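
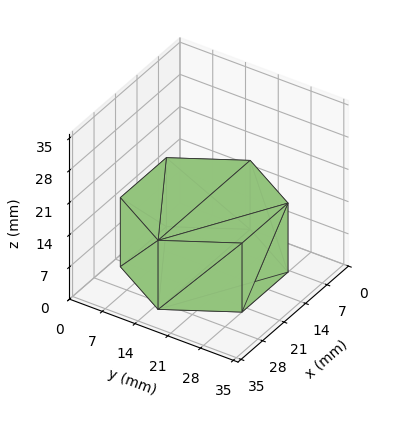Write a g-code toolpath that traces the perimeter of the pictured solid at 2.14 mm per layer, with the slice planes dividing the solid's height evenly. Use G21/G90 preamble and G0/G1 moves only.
Reading the render: the shape is a regular 6-sided prism (a cylinder approximated with 6 flat sides), circumscribed radius ≈ 15 mm, height ≈ 15 mm (dimensions read to the nearest mm from the axis ticks). For the g-code, the solid's height is divided into equal slices at the stated Δz and each level perimeter traced with G1 moves after a G0 lift.

; perimeter-only toolpath
G21 ; units = mm
G90 ; absolute positioning
G28 ; home
; layer 1
G0 Z2.14
G0 X30.00 Y15.00
G1 X22.50 Y27.99
G1 X7.50 Y27.99
G1 X0.00 Y15.00
G1 X7.50 Y2.01
G1 X22.50 Y2.01
G1 X30.00 Y15.00
; layer 2
G0 Z4.29
G0 X30.00 Y15.00
G1 X22.50 Y27.99
G1 X7.50 Y27.99
G1 X0.00 Y15.00
G1 X7.50 Y2.01
G1 X22.50 Y2.01
G1 X30.00 Y15.00
; layer 3
G0 Z6.43
G0 X30.00 Y15.00
G1 X22.50 Y27.99
G1 X7.50 Y27.99
G1 X0.00 Y15.00
G1 X7.50 Y2.01
G1 X22.50 Y2.01
G1 X30.00 Y15.00
; layer 4
G0 Z8.57
G0 X30.00 Y15.00
G1 X22.50 Y27.99
G1 X7.50 Y27.99
G1 X0.00 Y15.00
G1 X7.50 Y2.01
G1 X22.50 Y2.01
G1 X30.00 Y15.00
; layer 5
G0 Z10.71
G0 X30.00 Y15.00
G1 X22.50 Y27.99
G1 X7.50 Y27.99
G1 X0.00 Y15.00
G1 X7.50 Y2.01
G1 X22.50 Y2.01
G1 X30.00 Y15.00
; layer 6
G0 Z12.86
G0 X30.00 Y15.00
G1 X22.50 Y27.99
G1 X7.50 Y27.99
G1 X0.00 Y15.00
G1 X7.50 Y2.01
G1 X22.50 Y2.01
G1 X30.00 Y15.00
; layer 7
G0 Z15.00
G0 X30.00 Y15.00
G1 X22.50 Y27.99
G1 X7.50 Y27.99
G1 X0.00 Y15.00
G1 X7.50 Y2.01
G1 X22.50 Y2.01
G1 X30.00 Y15.00
M2 ; end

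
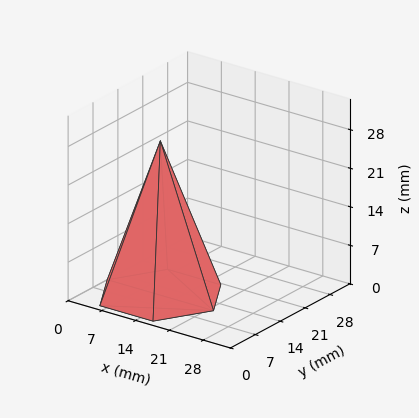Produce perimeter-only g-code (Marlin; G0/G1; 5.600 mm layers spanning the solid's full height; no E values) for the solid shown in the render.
Reading the render: the shape is a regular 6-sided pyramid, base circumscribed radius ≈ 11 mm, apex at z ≈ 28 mm (dimensions read to the nearest mm from the axis ticks). For the g-code, the solid's height is divided into equal slices at the stated Δz and each level perimeter traced with G1 moves after a G0 lift.

; perimeter-only toolpath
G21 ; units = mm
G90 ; absolute positioning
G28 ; home
; layer 1
G0 Z5.600
G0 X19.800 Y11.000
G1 X15.400 Y18.621
G1 X6.600 Y18.621
G1 X2.200 Y11.000
G1 X6.600 Y3.379
G1 X15.400 Y3.379
G1 X19.800 Y11.000
; layer 2
G0 Z11.200
G0 X17.600 Y11.000
G1 X14.300 Y16.716
G1 X7.700 Y16.716
G1 X4.400 Y11.000
G1 X7.700 Y5.284
G1 X14.300 Y5.284
G1 X17.600 Y11.000
; layer 3
G0 Z16.800
G0 X15.400 Y11.000
G1 X13.200 Y14.810
G1 X8.800 Y14.810
G1 X6.600 Y11.000
G1 X8.800 Y7.190
G1 X13.200 Y7.190
G1 X15.400 Y11.000
; layer 4
G0 Z22.400
G0 X13.200 Y11.000
G1 X12.100 Y12.905
G1 X9.900 Y12.905
G1 X8.800 Y11.000
G1 X9.900 Y9.095
G1 X12.100 Y9.095
G1 X13.200 Y11.000
M2 ; end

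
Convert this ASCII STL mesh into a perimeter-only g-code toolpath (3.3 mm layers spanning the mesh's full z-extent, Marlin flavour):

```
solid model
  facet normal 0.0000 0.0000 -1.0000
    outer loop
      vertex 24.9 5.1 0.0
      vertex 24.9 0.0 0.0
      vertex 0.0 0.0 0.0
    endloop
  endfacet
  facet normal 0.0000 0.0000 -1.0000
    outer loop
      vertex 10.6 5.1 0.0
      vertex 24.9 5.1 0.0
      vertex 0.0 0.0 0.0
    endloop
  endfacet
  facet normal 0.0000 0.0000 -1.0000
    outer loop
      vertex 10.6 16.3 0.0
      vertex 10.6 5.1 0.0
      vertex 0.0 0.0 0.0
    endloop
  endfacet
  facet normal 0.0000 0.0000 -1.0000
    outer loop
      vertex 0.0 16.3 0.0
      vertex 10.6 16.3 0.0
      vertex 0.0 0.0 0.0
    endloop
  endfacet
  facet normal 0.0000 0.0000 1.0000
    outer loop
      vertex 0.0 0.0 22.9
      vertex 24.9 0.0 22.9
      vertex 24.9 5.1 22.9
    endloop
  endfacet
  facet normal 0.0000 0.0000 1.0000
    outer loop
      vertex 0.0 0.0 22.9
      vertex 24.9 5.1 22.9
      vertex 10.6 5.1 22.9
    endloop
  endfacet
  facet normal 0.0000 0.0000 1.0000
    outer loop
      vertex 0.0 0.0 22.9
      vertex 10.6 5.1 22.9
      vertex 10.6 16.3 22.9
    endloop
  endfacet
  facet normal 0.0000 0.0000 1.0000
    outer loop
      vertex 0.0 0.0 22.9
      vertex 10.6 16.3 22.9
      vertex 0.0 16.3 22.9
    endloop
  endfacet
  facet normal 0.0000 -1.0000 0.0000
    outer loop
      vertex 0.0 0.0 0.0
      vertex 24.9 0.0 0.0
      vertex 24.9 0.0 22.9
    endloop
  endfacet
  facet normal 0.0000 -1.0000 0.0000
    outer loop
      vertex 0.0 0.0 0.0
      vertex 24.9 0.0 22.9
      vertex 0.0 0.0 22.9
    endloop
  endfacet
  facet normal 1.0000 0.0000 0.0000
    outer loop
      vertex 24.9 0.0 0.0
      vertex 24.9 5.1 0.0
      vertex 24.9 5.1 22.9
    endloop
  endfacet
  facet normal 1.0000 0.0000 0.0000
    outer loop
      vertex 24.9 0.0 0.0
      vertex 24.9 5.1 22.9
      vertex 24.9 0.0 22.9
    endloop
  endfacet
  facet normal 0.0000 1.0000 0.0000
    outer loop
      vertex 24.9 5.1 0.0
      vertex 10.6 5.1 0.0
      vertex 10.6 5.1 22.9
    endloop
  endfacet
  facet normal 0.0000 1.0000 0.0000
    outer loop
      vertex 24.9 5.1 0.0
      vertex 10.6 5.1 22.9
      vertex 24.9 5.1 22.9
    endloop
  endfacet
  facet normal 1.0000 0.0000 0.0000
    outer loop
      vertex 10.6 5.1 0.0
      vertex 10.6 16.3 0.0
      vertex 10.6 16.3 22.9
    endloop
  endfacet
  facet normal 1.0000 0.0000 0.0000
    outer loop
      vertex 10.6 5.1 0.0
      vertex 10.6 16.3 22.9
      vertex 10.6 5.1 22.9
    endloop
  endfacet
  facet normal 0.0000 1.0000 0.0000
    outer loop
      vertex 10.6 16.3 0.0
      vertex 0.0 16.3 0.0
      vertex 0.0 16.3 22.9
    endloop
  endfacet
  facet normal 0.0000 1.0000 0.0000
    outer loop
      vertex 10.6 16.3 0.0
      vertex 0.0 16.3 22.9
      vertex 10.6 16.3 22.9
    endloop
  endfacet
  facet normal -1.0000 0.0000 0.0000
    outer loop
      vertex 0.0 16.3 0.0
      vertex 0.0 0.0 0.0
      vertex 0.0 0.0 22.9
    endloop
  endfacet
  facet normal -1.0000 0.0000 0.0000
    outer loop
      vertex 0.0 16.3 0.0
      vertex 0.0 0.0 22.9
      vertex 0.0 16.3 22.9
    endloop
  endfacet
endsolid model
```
; perimeter-only toolpath
G21 ; units = mm
G90 ; absolute positioning
G28 ; home
; layer 1
G0 Z3.3
G0 X0.0 Y0.0
G1 X24.9 Y0.0
G1 X24.9 Y5.1
G1 X10.6 Y5.1
G1 X10.6 Y16.3
G1 X0.0 Y16.3
G1 X0.0 Y0.0
; layer 2
G0 Z6.5
G0 X0.0 Y0.0
G1 X24.9 Y0.0
G1 X24.9 Y5.1
G1 X10.6 Y5.1
G1 X10.6 Y16.3
G1 X0.0 Y16.3
G1 X0.0 Y0.0
; layer 3
G0 Z9.8
G0 X0.0 Y0.0
G1 X24.9 Y0.0
G1 X24.9 Y5.1
G1 X10.6 Y5.1
G1 X10.6 Y16.3
G1 X0.0 Y16.3
G1 X0.0 Y0.0
; layer 4
G0 Z13.1
G0 X0.0 Y0.0
G1 X24.9 Y0.0
G1 X24.9 Y5.1
G1 X10.6 Y5.1
G1 X10.6 Y16.3
G1 X0.0 Y16.3
G1 X0.0 Y0.0
; layer 5
G0 Z16.4
G0 X0.0 Y0.0
G1 X24.9 Y0.0
G1 X24.9 Y5.1
G1 X10.6 Y5.1
G1 X10.6 Y16.3
G1 X0.0 Y16.3
G1 X0.0 Y0.0
; layer 6
G0 Z19.6
G0 X0.0 Y0.0
G1 X24.9 Y0.0
G1 X24.9 Y5.1
G1 X10.6 Y5.1
G1 X10.6 Y16.3
G1 X0.0 Y16.3
G1 X0.0 Y0.0
; layer 7
G0 Z22.9
G0 X0.0 Y0.0
G1 X24.9 Y0.0
G1 X24.9 Y5.1
G1 X10.6 Y5.1
G1 X10.6 Y16.3
G1 X0.0 Y16.3
G1 X0.0 Y0.0
M2 ; end

The solid is an L-shaped prism: outer 24.9 × 16.3 mm, arm thicknesses ≈ 5.1 mm (horizontal) and 10.6 mm (vertical), extruded 22.9 mm in z. Slicing at Δz = 3.3 mm — 7 equal slices spanning the solid's height, so layer i sits at z = i·h/7 — gives 7 non-empty perimeters. Each is a 6-segment closed polygon; G0 lifts to the layer z and rapids to the start vertex, then G1 traces the edges.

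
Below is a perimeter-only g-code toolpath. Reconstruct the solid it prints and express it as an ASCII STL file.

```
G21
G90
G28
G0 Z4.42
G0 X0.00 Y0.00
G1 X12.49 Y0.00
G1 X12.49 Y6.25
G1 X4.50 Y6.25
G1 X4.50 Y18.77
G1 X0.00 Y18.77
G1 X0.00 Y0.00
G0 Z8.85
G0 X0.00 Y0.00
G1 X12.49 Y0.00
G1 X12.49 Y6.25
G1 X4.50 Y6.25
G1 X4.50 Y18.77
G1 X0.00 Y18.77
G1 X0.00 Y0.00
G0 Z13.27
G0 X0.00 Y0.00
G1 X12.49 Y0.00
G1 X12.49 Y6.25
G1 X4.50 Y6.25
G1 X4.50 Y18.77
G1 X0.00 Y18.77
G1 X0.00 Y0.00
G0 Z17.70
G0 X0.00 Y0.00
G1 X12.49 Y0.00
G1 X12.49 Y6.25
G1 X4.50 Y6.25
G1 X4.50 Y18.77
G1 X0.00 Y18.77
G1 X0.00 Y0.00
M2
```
solid part
  facet normal 0.0000 0.0000 -1.0000
    outer loop
      vertex 12.49 6.25 0.00
      vertex 12.49 0.00 0.00
      vertex 0.00 0.00 0.00
    endloop
  endfacet
  facet normal 0.0000 0.0000 -1.0000
    outer loop
      vertex 4.50 6.25 0.00
      vertex 12.49 6.25 0.00
      vertex 0.00 0.00 0.00
    endloop
  endfacet
  facet normal 0.0000 0.0000 -1.0000
    outer loop
      vertex 4.50 18.77 0.00
      vertex 4.50 6.25 0.00
      vertex 0.00 0.00 0.00
    endloop
  endfacet
  facet normal 0.0000 0.0000 -1.0000
    outer loop
      vertex 0.00 18.77 0.00
      vertex 4.50 18.77 0.00
      vertex 0.00 0.00 0.00
    endloop
  endfacet
  facet normal 0.0000 0.0000 1.0000
    outer loop
      vertex 0.00 0.00 17.70
      vertex 12.49 0.00 17.70
      vertex 12.49 6.25 17.70
    endloop
  endfacet
  facet normal 0.0000 0.0000 1.0000
    outer loop
      vertex 0.00 0.00 17.70
      vertex 12.49 6.25 17.70
      vertex 4.50 6.25 17.70
    endloop
  endfacet
  facet normal 0.0000 0.0000 1.0000
    outer loop
      vertex 0.00 0.00 17.70
      vertex 4.50 6.25 17.70
      vertex 4.50 18.77 17.70
    endloop
  endfacet
  facet normal 0.0000 0.0000 1.0000
    outer loop
      vertex 0.00 0.00 17.70
      vertex 4.50 18.77 17.70
      vertex 0.00 18.77 17.70
    endloop
  endfacet
  facet normal 0.0000 -1.0000 0.0000
    outer loop
      vertex 0.00 0.00 0.00
      vertex 12.49 0.00 0.00
      vertex 12.49 0.00 17.70
    endloop
  endfacet
  facet normal 0.0000 -1.0000 0.0000
    outer loop
      vertex 0.00 0.00 0.00
      vertex 12.49 0.00 17.70
      vertex 0.00 0.00 17.70
    endloop
  endfacet
  facet normal 1.0000 0.0000 0.0000
    outer loop
      vertex 12.49 0.00 0.00
      vertex 12.49 6.25 0.00
      vertex 12.49 6.25 17.70
    endloop
  endfacet
  facet normal 1.0000 0.0000 0.0000
    outer loop
      vertex 12.49 0.00 0.00
      vertex 12.49 6.25 17.70
      vertex 12.49 0.00 17.70
    endloop
  endfacet
  facet normal 0.0000 1.0000 0.0000
    outer loop
      vertex 12.49 6.25 0.00
      vertex 4.50 6.25 0.00
      vertex 4.50 6.25 17.70
    endloop
  endfacet
  facet normal 0.0000 1.0000 0.0000
    outer loop
      vertex 12.49 6.25 0.00
      vertex 4.50 6.25 17.70
      vertex 12.49 6.25 17.70
    endloop
  endfacet
  facet normal 1.0000 0.0000 0.0000
    outer loop
      vertex 4.50 6.25 0.00
      vertex 4.50 18.77 0.00
      vertex 4.50 18.77 17.70
    endloop
  endfacet
  facet normal 1.0000 0.0000 0.0000
    outer loop
      vertex 4.50 6.25 0.00
      vertex 4.50 18.77 17.70
      vertex 4.50 6.25 17.70
    endloop
  endfacet
  facet normal 0.0000 1.0000 0.0000
    outer loop
      vertex 4.50 18.77 0.00
      vertex 0.00 18.77 0.00
      vertex 0.00 18.77 17.70
    endloop
  endfacet
  facet normal 0.0000 1.0000 0.0000
    outer loop
      vertex 4.50 18.77 0.00
      vertex 0.00 18.77 17.70
      vertex 4.50 18.77 17.70
    endloop
  endfacet
  facet normal -1.0000 0.0000 0.0000
    outer loop
      vertex 0.00 18.77 0.00
      vertex 0.00 0.00 0.00
      vertex 0.00 0.00 17.70
    endloop
  endfacet
  facet normal -1.0000 0.0000 0.0000
    outer loop
      vertex 0.00 18.77 0.00
      vertex 0.00 0.00 17.70
      vertex 0.00 18.77 17.70
    endloop
  endfacet
endsolid part

The G0 Z moves step by Δz≈4.42 mm. Every layer's G1 loop is the same polygon, so the solid is a straight extrusion of it from z=0 to z≈17.7. Closing with flat bottom and top caps and triangulating gives 20 facets — an L-shaped prism: outer 12.5 × 18.8 mm, arm thicknesses ≈ 6.25 mm (horizontal) and 4.5 mm (vertical), extruded 17.7 mm in z.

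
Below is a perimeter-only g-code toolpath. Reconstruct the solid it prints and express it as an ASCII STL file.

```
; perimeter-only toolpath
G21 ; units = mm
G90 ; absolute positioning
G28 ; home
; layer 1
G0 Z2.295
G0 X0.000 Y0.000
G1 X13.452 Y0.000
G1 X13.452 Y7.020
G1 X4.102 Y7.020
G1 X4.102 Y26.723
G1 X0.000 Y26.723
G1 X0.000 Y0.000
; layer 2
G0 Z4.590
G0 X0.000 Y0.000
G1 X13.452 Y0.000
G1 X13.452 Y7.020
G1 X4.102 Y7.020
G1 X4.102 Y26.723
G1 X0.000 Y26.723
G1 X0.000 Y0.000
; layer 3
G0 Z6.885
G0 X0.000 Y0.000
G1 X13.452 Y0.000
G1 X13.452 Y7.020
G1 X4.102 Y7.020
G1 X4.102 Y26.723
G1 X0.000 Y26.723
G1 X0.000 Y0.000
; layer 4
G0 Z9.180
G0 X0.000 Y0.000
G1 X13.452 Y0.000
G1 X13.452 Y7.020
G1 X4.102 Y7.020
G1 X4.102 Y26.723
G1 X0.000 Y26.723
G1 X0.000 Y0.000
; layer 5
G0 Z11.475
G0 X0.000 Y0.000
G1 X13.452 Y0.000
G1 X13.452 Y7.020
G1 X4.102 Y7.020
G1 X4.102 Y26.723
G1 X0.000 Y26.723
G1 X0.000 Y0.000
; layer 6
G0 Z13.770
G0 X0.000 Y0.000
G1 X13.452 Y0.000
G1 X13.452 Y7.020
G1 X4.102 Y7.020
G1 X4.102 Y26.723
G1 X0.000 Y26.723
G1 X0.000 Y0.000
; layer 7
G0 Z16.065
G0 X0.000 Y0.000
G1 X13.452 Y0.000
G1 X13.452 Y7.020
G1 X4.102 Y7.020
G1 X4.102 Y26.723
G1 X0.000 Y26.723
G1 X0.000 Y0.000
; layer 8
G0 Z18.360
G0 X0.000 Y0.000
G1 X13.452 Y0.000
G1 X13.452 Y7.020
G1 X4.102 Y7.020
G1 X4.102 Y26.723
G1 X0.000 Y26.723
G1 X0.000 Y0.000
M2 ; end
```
solid part
  facet normal 0.0000 0.0000 -1.0000
    outer loop
      vertex 13.452 7.020 0.000
      vertex 13.452 0.000 0.000
      vertex 0.000 0.000 0.000
    endloop
  endfacet
  facet normal 0.0000 0.0000 -1.0000
    outer loop
      vertex 4.102 7.020 0.000
      vertex 13.452 7.020 0.000
      vertex 0.000 0.000 0.000
    endloop
  endfacet
  facet normal 0.0000 0.0000 -1.0000
    outer loop
      vertex 4.102 26.723 0.000
      vertex 4.102 7.020 0.000
      vertex 0.000 0.000 0.000
    endloop
  endfacet
  facet normal 0.0000 0.0000 -1.0000
    outer loop
      vertex 0.000 26.723 0.000
      vertex 4.102 26.723 0.000
      vertex 0.000 0.000 0.000
    endloop
  endfacet
  facet normal 0.0000 0.0000 1.0000
    outer loop
      vertex 0.000 0.000 18.360
      vertex 13.452 0.000 18.360
      vertex 13.452 7.020 18.360
    endloop
  endfacet
  facet normal 0.0000 0.0000 1.0000
    outer loop
      vertex 0.000 0.000 18.360
      vertex 13.452 7.020 18.360
      vertex 4.102 7.020 18.360
    endloop
  endfacet
  facet normal 0.0000 0.0000 1.0000
    outer loop
      vertex 0.000 0.000 18.360
      vertex 4.102 7.020 18.360
      vertex 4.102 26.723 18.360
    endloop
  endfacet
  facet normal 0.0000 0.0000 1.0000
    outer loop
      vertex 0.000 0.000 18.360
      vertex 4.102 26.723 18.360
      vertex 0.000 26.723 18.360
    endloop
  endfacet
  facet normal 0.0000 -1.0000 0.0000
    outer loop
      vertex 0.000 0.000 0.000
      vertex 13.452 0.000 0.000
      vertex 13.452 0.000 18.360
    endloop
  endfacet
  facet normal 0.0000 -1.0000 0.0000
    outer loop
      vertex 0.000 0.000 0.000
      vertex 13.452 0.000 18.360
      vertex 0.000 0.000 18.360
    endloop
  endfacet
  facet normal 1.0000 0.0000 0.0000
    outer loop
      vertex 13.452 0.000 0.000
      vertex 13.452 7.020 0.000
      vertex 13.452 7.020 18.360
    endloop
  endfacet
  facet normal 1.0000 0.0000 0.0000
    outer loop
      vertex 13.452 0.000 0.000
      vertex 13.452 7.020 18.360
      vertex 13.452 0.000 18.360
    endloop
  endfacet
  facet normal 0.0000 1.0000 0.0000
    outer loop
      vertex 13.452 7.020 0.000
      vertex 4.102 7.020 0.000
      vertex 4.102 7.020 18.360
    endloop
  endfacet
  facet normal 0.0000 1.0000 0.0000
    outer loop
      vertex 13.452 7.020 0.000
      vertex 4.102 7.020 18.360
      vertex 13.452 7.020 18.360
    endloop
  endfacet
  facet normal 1.0000 0.0000 0.0000
    outer loop
      vertex 4.102 7.020 0.000
      vertex 4.102 26.723 0.000
      vertex 4.102 26.723 18.360
    endloop
  endfacet
  facet normal 1.0000 0.0000 0.0000
    outer loop
      vertex 4.102 7.020 0.000
      vertex 4.102 26.723 18.360
      vertex 4.102 7.020 18.360
    endloop
  endfacet
  facet normal 0.0000 1.0000 0.0000
    outer loop
      vertex 4.102 26.723 0.000
      vertex 0.000 26.723 0.000
      vertex 0.000 26.723 18.360
    endloop
  endfacet
  facet normal 0.0000 1.0000 0.0000
    outer loop
      vertex 4.102 26.723 0.000
      vertex 0.000 26.723 18.360
      vertex 4.102 26.723 18.360
    endloop
  endfacet
  facet normal -1.0000 0.0000 0.0000
    outer loop
      vertex 0.000 26.723 0.000
      vertex 0.000 0.000 0.000
      vertex 0.000 0.000 18.360
    endloop
  endfacet
  facet normal -1.0000 0.0000 0.0000
    outer loop
      vertex 0.000 26.723 0.000
      vertex 0.000 0.000 18.360
      vertex 0.000 26.723 18.360
    endloop
  endfacet
endsolid part

The G0 Z moves step by Δz≈2.295 mm. Every layer's G1 loop is the same polygon, so the solid is a straight extrusion of it from z=0 to z≈18.4. Closing with flat bottom and top caps and triangulating gives 20 facets — an L-shaped prism: outer 13.5 × 26.7 mm, arm thicknesses ≈ 7.02 mm (horizontal) and 4.1 mm (vertical), extruded 18.4 mm in z.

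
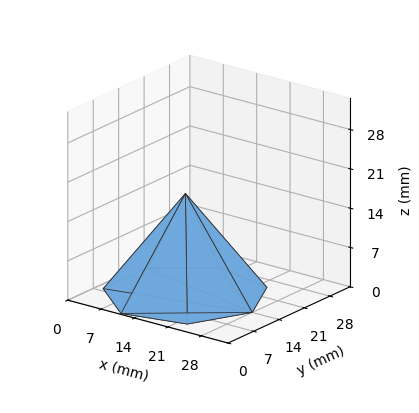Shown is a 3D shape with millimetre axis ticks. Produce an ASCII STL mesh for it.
Reading the render: the shape is a regular 7-sided pyramid, base circumscribed radius ≈ 14 mm, apex at z ≈ 18 mm (dimensions read to the nearest mm from the axis ticks). For the STL, each face is triangulated and given an outward normal.

solid part
  facet normal 0.0000 0.0000 -1.0000
    outer loop
      vertex 10.885 27.649 0.000
      vertex 22.729 24.946 0.000
      vertex 28.000 14.000 0.000
    endloop
  endfacet
  facet normal 0.0000 0.0000 -1.0000
    outer loop
      vertex 1.386 20.074 0.000
      vertex 10.885 27.649 0.000
      vertex 28.000 14.000 0.000
    endloop
  endfacet
  facet normal 0.0000 0.0000 -1.0000
    outer loop
      vertex 1.386 7.926 0.000
      vertex 1.386 20.074 0.000
      vertex 28.000 14.000 0.000
    endloop
  endfacet
  facet normal 0.0000 0.0000 -1.0000
    outer loop
      vertex 10.885 0.351 0.000
      vertex 1.386 7.926 0.000
      vertex 28.000 14.000 0.000
    endloop
  endfacet
  facet normal 0.0000 0.0000 -1.0000
    outer loop
      vertex 22.729 3.054 0.000
      vertex 10.885 0.351 0.000
      vertex 28.000 14.000 0.000
    endloop
  endfacet
  facet normal 0.7378 0.3553 0.5739
    outer loop
      vertex 28.000 14.000 0.000
      vertex 22.729 24.946 0.000
      vertex 14.000 14.000 18.000
    endloop
  endfacet
  facet normal 0.1822 0.7984 0.5739
    outer loop
      vertex 22.729 24.946 0.000
      vertex 10.885 27.649 0.000
      vertex 14.000 14.000 18.000
    endloop
  endfacet
  facet normal -0.5106 0.6403 0.5739
    outer loop
      vertex 10.885 27.649 0.000
      vertex 1.386 20.074 0.000
      vertex 14.000 14.000 18.000
    endloop
  endfacet
  facet normal -0.8189 0.0000 0.5739
    outer loop
      vertex 1.386 20.074 0.000
      vertex 1.386 7.926 0.000
      vertex 14.000 14.000 18.000
    endloop
  endfacet
  facet normal -0.5106 -0.6403 0.5739
    outer loop
      vertex 1.386 7.926 0.000
      vertex 10.885 0.351 0.000
      vertex 14.000 14.000 18.000
    endloop
  endfacet
  facet normal 0.1822 -0.7984 0.5739
    outer loop
      vertex 10.885 0.351 0.000
      vertex 22.729 3.054 0.000
      vertex 14.000 14.000 18.000
    endloop
  endfacet
  facet normal 0.7378 -0.3553 0.5739
    outer loop
      vertex 22.729 3.054 0.000
      vertex 28.000 14.000 0.000
      vertex 14.000 14.000 18.000
    endloop
  endfacet
endsolid part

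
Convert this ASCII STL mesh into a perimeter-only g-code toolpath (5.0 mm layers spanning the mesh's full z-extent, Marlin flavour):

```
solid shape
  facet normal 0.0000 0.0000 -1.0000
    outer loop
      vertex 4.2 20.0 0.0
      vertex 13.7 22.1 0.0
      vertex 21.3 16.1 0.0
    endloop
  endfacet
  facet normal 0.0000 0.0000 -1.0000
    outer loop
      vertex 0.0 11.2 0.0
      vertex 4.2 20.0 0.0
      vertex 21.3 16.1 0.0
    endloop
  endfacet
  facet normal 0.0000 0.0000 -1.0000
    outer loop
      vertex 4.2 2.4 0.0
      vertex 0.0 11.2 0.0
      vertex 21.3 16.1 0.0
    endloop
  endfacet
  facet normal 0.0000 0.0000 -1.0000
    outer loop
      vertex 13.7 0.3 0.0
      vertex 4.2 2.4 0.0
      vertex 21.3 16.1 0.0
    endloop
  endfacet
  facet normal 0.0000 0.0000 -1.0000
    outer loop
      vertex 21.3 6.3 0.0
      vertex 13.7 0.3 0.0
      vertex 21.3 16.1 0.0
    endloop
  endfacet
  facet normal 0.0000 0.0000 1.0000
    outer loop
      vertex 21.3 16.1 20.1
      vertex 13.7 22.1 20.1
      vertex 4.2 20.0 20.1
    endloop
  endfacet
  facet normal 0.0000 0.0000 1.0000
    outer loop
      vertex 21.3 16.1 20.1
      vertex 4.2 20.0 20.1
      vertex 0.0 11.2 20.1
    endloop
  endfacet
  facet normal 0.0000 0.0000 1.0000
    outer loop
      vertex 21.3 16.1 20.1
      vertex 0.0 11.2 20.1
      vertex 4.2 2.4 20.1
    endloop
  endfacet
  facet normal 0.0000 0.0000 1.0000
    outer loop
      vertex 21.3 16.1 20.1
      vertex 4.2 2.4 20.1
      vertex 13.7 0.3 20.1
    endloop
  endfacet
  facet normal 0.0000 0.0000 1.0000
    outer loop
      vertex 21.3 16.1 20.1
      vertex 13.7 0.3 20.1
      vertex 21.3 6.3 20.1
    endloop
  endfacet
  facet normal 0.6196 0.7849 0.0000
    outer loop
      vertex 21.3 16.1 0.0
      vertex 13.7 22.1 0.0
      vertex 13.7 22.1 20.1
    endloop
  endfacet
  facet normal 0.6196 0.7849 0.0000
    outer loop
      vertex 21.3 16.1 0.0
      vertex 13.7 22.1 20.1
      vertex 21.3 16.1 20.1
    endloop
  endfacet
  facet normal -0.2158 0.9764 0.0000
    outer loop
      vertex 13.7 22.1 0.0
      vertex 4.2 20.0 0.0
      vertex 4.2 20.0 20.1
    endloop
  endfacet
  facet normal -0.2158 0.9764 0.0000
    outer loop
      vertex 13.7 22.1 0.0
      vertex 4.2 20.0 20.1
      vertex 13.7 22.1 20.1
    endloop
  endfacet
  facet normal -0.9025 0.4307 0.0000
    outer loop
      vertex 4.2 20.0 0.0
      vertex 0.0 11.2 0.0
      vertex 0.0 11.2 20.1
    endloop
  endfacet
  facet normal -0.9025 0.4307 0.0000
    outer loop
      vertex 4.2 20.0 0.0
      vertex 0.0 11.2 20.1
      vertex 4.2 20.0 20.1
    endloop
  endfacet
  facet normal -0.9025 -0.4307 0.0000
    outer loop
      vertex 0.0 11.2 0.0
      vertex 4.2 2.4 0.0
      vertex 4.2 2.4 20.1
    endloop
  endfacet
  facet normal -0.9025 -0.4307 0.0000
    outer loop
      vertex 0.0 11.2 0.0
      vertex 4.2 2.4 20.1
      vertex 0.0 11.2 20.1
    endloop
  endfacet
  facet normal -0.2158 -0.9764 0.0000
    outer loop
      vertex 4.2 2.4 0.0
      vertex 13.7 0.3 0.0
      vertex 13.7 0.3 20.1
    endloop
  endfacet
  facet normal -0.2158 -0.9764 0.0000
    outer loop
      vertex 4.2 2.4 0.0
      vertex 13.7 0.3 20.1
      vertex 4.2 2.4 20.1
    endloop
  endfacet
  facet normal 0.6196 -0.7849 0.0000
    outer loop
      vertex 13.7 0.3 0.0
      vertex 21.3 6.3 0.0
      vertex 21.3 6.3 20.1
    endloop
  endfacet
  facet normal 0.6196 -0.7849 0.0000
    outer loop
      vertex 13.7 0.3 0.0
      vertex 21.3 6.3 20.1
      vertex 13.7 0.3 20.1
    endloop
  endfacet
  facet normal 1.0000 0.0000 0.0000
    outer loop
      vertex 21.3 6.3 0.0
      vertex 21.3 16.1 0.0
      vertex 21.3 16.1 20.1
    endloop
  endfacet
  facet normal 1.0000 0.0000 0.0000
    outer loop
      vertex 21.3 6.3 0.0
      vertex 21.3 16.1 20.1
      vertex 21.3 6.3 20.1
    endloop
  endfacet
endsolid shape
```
; perimeter-only toolpath
G21 ; units = mm
G90 ; absolute positioning
G28 ; home
; layer 1
G0 Z5.0
G0 X21.3 Y16.1
G1 X13.7 Y22.1
G1 X4.2 Y20.0
G1 X0.0 Y11.2
G1 X4.2 Y2.4
G1 X13.7 Y0.3
G1 X21.3 Y6.3
G1 X21.3 Y16.1
; layer 2
G0 Z10.1
G0 X21.3 Y16.1
G1 X13.7 Y22.1
G1 X4.2 Y20.0
G1 X0.0 Y11.2
G1 X4.2 Y2.4
G1 X13.7 Y0.3
G1 X21.3 Y6.3
G1 X21.3 Y16.1
; layer 3
G0 Z15.1
G0 X21.3 Y16.1
G1 X13.7 Y22.1
G1 X4.2 Y20.0
G1 X0.0 Y11.2
G1 X4.2 Y2.4
G1 X13.7 Y0.3
G1 X21.3 Y6.3
G1 X21.3 Y16.1
; layer 4
G0 Z20.1
G0 X21.3 Y16.1
G1 X13.7 Y22.1
G1 X4.2 Y20.0
G1 X0.0 Y11.2
G1 X4.2 Y2.4
G1 X13.7 Y0.3
G1 X21.3 Y6.3
G1 X21.3 Y16.1
M2 ; end

The solid is a regular 7-sided prism (a cylinder approximated with 7 flat sides), circumscribed radius ≈ 11.2 mm, height ≈ 20.1 mm. Slicing at Δz = 5.0 mm — 4 equal slices spanning the solid's height, so layer i sits at z = i·h/4 — gives 4 non-empty perimeters. Each is a 7-segment closed polygon; G0 lifts to the layer z and rapids to the start vertex, then G1 traces the edges.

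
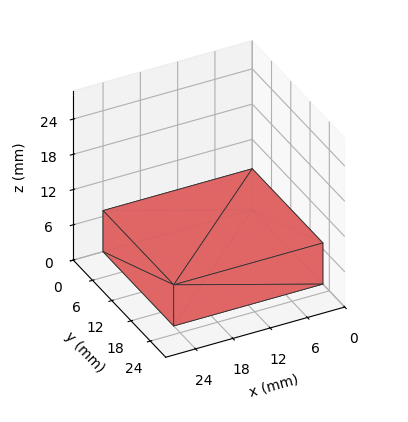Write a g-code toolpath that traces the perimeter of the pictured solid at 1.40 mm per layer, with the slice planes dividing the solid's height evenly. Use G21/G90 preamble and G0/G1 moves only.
Reading the render: the shape is a rectangular box, roughly 24 × 22 mm footprint and 7 mm tall (dimensions read to the nearest mm from the axis ticks). For the g-code, the solid's height is divided into equal slices at the stated Δz and each level perimeter traced with G1 moves after a G0 lift.

; perimeter-only toolpath
G21 ; units = mm
G90 ; absolute positioning
G28 ; home
; layer 1
G0 Z1.40
G0 X0.00 Y0.00
G1 X24.00 Y0.00
G1 X24.00 Y22.00
G1 X0.00 Y22.00
G1 X0.00 Y0.00
; layer 2
G0 Z2.80
G0 X0.00 Y0.00
G1 X24.00 Y0.00
G1 X24.00 Y22.00
G1 X0.00 Y22.00
G1 X0.00 Y0.00
; layer 3
G0 Z4.20
G0 X0.00 Y0.00
G1 X24.00 Y0.00
G1 X24.00 Y22.00
G1 X0.00 Y22.00
G1 X0.00 Y0.00
; layer 4
G0 Z5.60
G0 X0.00 Y0.00
G1 X24.00 Y0.00
G1 X24.00 Y22.00
G1 X0.00 Y22.00
G1 X0.00 Y0.00
; layer 5
G0 Z7.00
G0 X0.00 Y0.00
G1 X24.00 Y0.00
G1 X24.00 Y22.00
G1 X0.00 Y22.00
G1 X0.00 Y0.00
M2 ; end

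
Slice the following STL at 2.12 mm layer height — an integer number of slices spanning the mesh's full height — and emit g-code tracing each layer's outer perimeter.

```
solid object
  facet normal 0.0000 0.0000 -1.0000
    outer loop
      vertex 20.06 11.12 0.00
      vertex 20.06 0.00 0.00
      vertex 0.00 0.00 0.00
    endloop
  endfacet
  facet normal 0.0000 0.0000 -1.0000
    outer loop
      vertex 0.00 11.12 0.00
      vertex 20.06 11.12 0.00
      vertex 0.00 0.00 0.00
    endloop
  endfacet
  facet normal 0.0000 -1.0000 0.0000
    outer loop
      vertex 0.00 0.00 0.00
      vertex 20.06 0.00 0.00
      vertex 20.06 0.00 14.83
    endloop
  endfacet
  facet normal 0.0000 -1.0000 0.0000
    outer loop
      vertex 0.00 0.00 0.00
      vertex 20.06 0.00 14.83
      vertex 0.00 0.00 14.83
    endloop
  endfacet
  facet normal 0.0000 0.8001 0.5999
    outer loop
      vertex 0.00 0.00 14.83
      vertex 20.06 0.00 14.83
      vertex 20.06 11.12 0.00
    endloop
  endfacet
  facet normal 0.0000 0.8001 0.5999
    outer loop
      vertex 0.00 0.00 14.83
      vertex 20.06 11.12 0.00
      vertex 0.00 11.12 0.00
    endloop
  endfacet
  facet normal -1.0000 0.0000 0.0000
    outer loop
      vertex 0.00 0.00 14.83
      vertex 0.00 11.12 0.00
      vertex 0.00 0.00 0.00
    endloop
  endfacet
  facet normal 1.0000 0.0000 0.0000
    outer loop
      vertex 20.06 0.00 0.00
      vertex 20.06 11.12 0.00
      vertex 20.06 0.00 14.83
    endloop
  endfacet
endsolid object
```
; perimeter-only toolpath
G21 ; units = mm
G90 ; absolute positioning
G28 ; home
; layer 1
G0 Z2.12
G0 X0.00 Y0.00
G1 X20.06 Y0.00
G1 X20.06 Y9.53
G1 X0.00 Y9.53
G1 X0.00 Y0.00
; layer 2
G0 Z4.24
G0 X0.00 Y0.00
G1 X20.06 Y0.00
G1 X20.06 Y7.94
G1 X0.00 Y7.94
G1 X0.00 Y0.00
; layer 3
G0 Z6.36
G0 X0.00 Y0.00
G1 X20.06 Y0.00
G1 X20.06 Y6.35
G1 X0.00 Y6.35
G1 X0.00 Y0.00
; layer 4
G0 Z8.47
G0 X0.00 Y0.00
G1 X20.06 Y0.00
G1 X20.06 Y4.77
G1 X0.00 Y4.77
G1 X0.00 Y0.00
; layer 5
G0 Z10.59
G0 X0.00 Y0.00
G1 X20.06 Y0.00
G1 X20.06 Y3.18
G1 X0.00 Y3.18
G1 X0.00 Y0.00
; layer 6
G0 Z12.71
G0 X0.00 Y0.00
G1 X20.06 Y0.00
G1 X20.06 Y1.59
G1 X0.00 Y1.59
G1 X0.00 Y0.00
M2 ; end

The solid is a wedge (ramp): 20.1 × 11.1 mm base, rising to 14.8 mm along the y=0 edge and sloping linearly to z=0 at y=11.1. Slicing at Δz = 2.12 mm — 7 equal slices spanning the solid's height, so layer i sits at z = i·h/7 — gives 6 non-empty perimeters. Each is a 4-segment closed polygon; G0 lifts to the layer z and rapids to the start vertex, then G1 traces the edges. The cross-section shrinks linearly with z (the slice at the apex is degenerate and omitted).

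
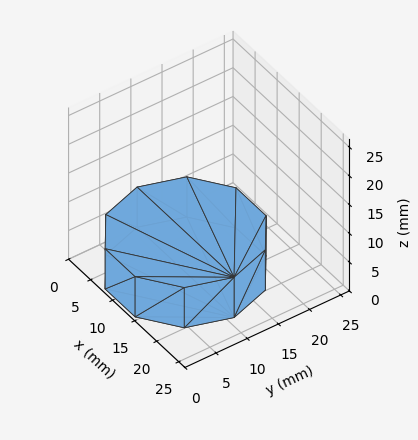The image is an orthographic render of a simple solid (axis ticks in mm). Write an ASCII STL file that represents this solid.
Reading the render: the shape is a regular 10-sided prism (a cylinder approximated with 10 flat sides), circumscribed radius ≈ 11 mm, height ≈ 7 mm (dimensions read to the nearest mm from the axis ticks). For the STL, each face is triangulated and given an outward normal.

solid part
  facet normal 0.0000 0.0000 -1.0000
    outer loop
      vertex 14.4 21.5 0.0
      vertex 19.9 17.5 0.0
      vertex 22.0 11.0 0.0
    endloop
  endfacet
  facet normal 0.0000 0.0000 -1.0000
    outer loop
      vertex 7.6 21.5 0.0
      vertex 14.4 21.5 0.0
      vertex 22.0 11.0 0.0
    endloop
  endfacet
  facet normal 0.0000 0.0000 -1.0000
    outer loop
      vertex 2.1 17.5 0.0
      vertex 7.6 21.5 0.0
      vertex 22.0 11.0 0.0
    endloop
  endfacet
  facet normal 0.0000 0.0000 -1.0000
    outer loop
      vertex 0.0 11.0 0.0
      vertex 2.1 17.5 0.0
      vertex 22.0 11.0 0.0
    endloop
  endfacet
  facet normal 0.0000 0.0000 -1.0000
    outer loop
      vertex 2.1 4.5 0.0
      vertex 0.0 11.0 0.0
      vertex 22.0 11.0 0.0
    endloop
  endfacet
  facet normal 0.0000 0.0000 -1.0000
    outer loop
      vertex 7.6 0.5 0.0
      vertex 2.1 4.5 0.0
      vertex 22.0 11.0 0.0
    endloop
  endfacet
  facet normal 0.0000 0.0000 -1.0000
    outer loop
      vertex 14.4 0.5 0.0
      vertex 7.6 0.5 0.0
      vertex 22.0 11.0 0.0
    endloop
  endfacet
  facet normal 0.0000 0.0000 -1.0000
    outer loop
      vertex 19.9 4.5 0.0
      vertex 14.4 0.5 0.0
      vertex 22.0 11.0 0.0
    endloop
  endfacet
  facet normal 0.0000 0.0000 1.0000
    outer loop
      vertex 22.0 11.0 7.0
      vertex 19.9 17.5 7.0
      vertex 14.4 21.5 7.0
    endloop
  endfacet
  facet normal 0.0000 0.0000 1.0000
    outer loop
      vertex 22.0 11.0 7.0
      vertex 14.4 21.5 7.0
      vertex 7.6 21.5 7.0
    endloop
  endfacet
  facet normal 0.0000 0.0000 1.0000
    outer loop
      vertex 22.0 11.0 7.0
      vertex 7.6 21.5 7.0
      vertex 2.1 17.5 7.0
    endloop
  endfacet
  facet normal 0.0000 0.0000 1.0000
    outer loop
      vertex 22.0 11.0 7.0
      vertex 2.1 17.5 7.0
      vertex 0.0 11.0 7.0
    endloop
  endfacet
  facet normal 0.0000 0.0000 1.0000
    outer loop
      vertex 22.0 11.0 7.0
      vertex 0.0 11.0 7.0
      vertex 2.1 4.5 7.0
    endloop
  endfacet
  facet normal 0.0000 0.0000 1.0000
    outer loop
      vertex 22.0 11.0 7.0
      vertex 2.1 4.5 7.0
      vertex 7.6 0.5 7.0
    endloop
  endfacet
  facet normal 0.0000 0.0000 1.0000
    outer loop
      vertex 22.0 11.0 7.0
      vertex 7.6 0.5 7.0
      vertex 14.4 0.5 7.0
    endloop
  endfacet
  facet normal 0.0000 0.0000 1.0000
    outer loop
      vertex 22.0 11.0 7.0
      vertex 14.4 0.5 7.0
      vertex 19.9 4.5 7.0
    endloop
  endfacet
  facet normal 0.9516 0.3074 0.0000
    outer loop
      vertex 22.0 11.0 0.0
      vertex 19.9 17.5 0.0
      vertex 19.9 17.5 7.0
    endloop
  endfacet
  facet normal 0.9516 0.3074 0.0000
    outer loop
      vertex 22.0 11.0 0.0
      vertex 19.9 17.5 7.0
      vertex 22.0 11.0 7.0
    endloop
  endfacet
  facet normal 0.5882 0.8087 0.0000
    outer loop
      vertex 19.9 17.5 0.0
      vertex 14.4 21.5 0.0
      vertex 14.4 21.5 7.0
    endloop
  endfacet
  facet normal 0.5882 0.8087 0.0000
    outer loop
      vertex 19.9 17.5 0.0
      vertex 14.4 21.5 7.0
      vertex 19.9 17.5 7.0
    endloop
  endfacet
  facet normal 0.0000 1.0000 0.0000
    outer loop
      vertex 14.4 21.5 0.0
      vertex 7.6 21.5 0.0
      vertex 7.6 21.5 7.0
    endloop
  endfacet
  facet normal 0.0000 1.0000 0.0000
    outer loop
      vertex 14.4 21.5 0.0
      vertex 7.6 21.5 7.0
      vertex 14.4 21.5 7.0
    endloop
  endfacet
  facet normal -0.5882 0.8087 0.0000
    outer loop
      vertex 7.6 21.5 0.0
      vertex 2.1 17.5 0.0
      vertex 2.1 17.5 7.0
    endloop
  endfacet
  facet normal -0.5882 0.8087 0.0000
    outer loop
      vertex 7.6 21.5 0.0
      vertex 2.1 17.5 7.0
      vertex 7.6 21.5 7.0
    endloop
  endfacet
  facet normal -0.9516 0.3074 0.0000
    outer loop
      vertex 2.1 17.5 0.0
      vertex 0.0 11.0 0.0
      vertex 0.0 11.0 7.0
    endloop
  endfacet
  facet normal -0.9516 0.3074 0.0000
    outer loop
      vertex 2.1 17.5 0.0
      vertex 0.0 11.0 7.0
      vertex 2.1 17.5 7.0
    endloop
  endfacet
  facet normal -0.9516 -0.3074 0.0000
    outer loop
      vertex 0.0 11.0 0.0
      vertex 2.1 4.5 0.0
      vertex 2.1 4.5 7.0
    endloop
  endfacet
  facet normal -0.9516 -0.3074 0.0000
    outer loop
      vertex 0.0 11.0 0.0
      vertex 2.1 4.5 7.0
      vertex 0.0 11.0 7.0
    endloop
  endfacet
  facet normal -0.5882 -0.8087 0.0000
    outer loop
      vertex 2.1 4.5 0.0
      vertex 7.6 0.5 0.0
      vertex 7.6 0.5 7.0
    endloop
  endfacet
  facet normal -0.5882 -0.8087 0.0000
    outer loop
      vertex 2.1 4.5 0.0
      vertex 7.6 0.5 7.0
      vertex 2.1 4.5 7.0
    endloop
  endfacet
  facet normal 0.0000 -1.0000 0.0000
    outer loop
      vertex 7.6 0.5 0.0
      vertex 14.4 0.5 0.0
      vertex 14.4 0.5 7.0
    endloop
  endfacet
  facet normal 0.0000 -1.0000 0.0000
    outer loop
      vertex 7.6 0.5 0.0
      vertex 14.4 0.5 7.0
      vertex 7.6 0.5 7.0
    endloop
  endfacet
  facet normal 0.5882 -0.8087 0.0000
    outer loop
      vertex 14.4 0.5 0.0
      vertex 19.9 4.5 0.0
      vertex 19.9 4.5 7.0
    endloop
  endfacet
  facet normal 0.5882 -0.8087 0.0000
    outer loop
      vertex 14.4 0.5 0.0
      vertex 19.9 4.5 7.0
      vertex 14.4 0.5 7.0
    endloop
  endfacet
  facet normal 0.9516 -0.3074 0.0000
    outer loop
      vertex 19.9 4.5 0.0
      vertex 22.0 11.0 0.0
      vertex 22.0 11.0 7.0
    endloop
  endfacet
  facet normal 0.9516 -0.3074 0.0000
    outer loop
      vertex 19.9 4.5 0.0
      vertex 22.0 11.0 7.0
      vertex 19.9 4.5 7.0
    endloop
  endfacet
endsolid part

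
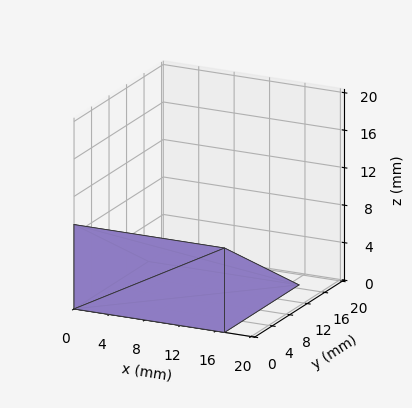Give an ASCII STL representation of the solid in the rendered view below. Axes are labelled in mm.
Reading the render: the shape is a wedge (ramp): 17 × 17 mm base, rising to 9 mm along the y=0 edge and sloping linearly to z=0 at y=17 (dimensions read to the nearest mm from the axis ticks). For the STL, each face is triangulated and given an outward normal.

solid part
  facet normal 0.0000 0.0000 -1.0000
    outer loop
      vertex 17.000 17.000 0.000
      vertex 17.000 0.000 0.000
      vertex 0.000 0.000 0.000
    endloop
  endfacet
  facet normal 0.0000 0.0000 -1.0000
    outer loop
      vertex 0.000 17.000 0.000
      vertex 17.000 17.000 0.000
      vertex 0.000 0.000 0.000
    endloop
  endfacet
  facet normal 0.0000 -1.0000 0.0000
    outer loop
      vertex 0.000 0.000 0.000
      vertex 17.000 0.000 0.000
      vertex 17.000 0.000 9.000
    endloop
  endfacet
  facet normal 0.0000 -1.0000 0.0000
    outer loop
      vertex 0.000 0.000 0.000
      vertex 17.000 0.000 9.000
      vertex 0.000 0.000 9.000
    endloop
  endfacet
  facet normal 0.0000 0.4679 0.8838
    outer loop
      vertex 0.000 0.000 9.000
      vertex 17.000 0.000 9.000
      vertex 17.000 17.000 0.000
    endloop
  endfacet
  facet normal 0.0000 0.4679 0.8838
    outer loop
      vertex 0.000 0.000 9.000
      vertex 17.000 17.000 0.000
      vertex 0.000 17.000 0.000
    endloop
  endfacet
  facet normal -1.0000 0.0000 0.0000
    outer loop
      vertex 0.000 0.000 9.000
      vertex 0.000 17.000 0.000
      vertex 0.000 0.000 0.000
    endloop
  endfacet
  facet normal 1.0000 0.0000 0.0000
    outer loop
      vertex 17.000 0.000 0.000
      vertex 17.000 17.000 0.000
      vertex 17.000 0.000 9.000
    endloop
  endfacet
endsolid part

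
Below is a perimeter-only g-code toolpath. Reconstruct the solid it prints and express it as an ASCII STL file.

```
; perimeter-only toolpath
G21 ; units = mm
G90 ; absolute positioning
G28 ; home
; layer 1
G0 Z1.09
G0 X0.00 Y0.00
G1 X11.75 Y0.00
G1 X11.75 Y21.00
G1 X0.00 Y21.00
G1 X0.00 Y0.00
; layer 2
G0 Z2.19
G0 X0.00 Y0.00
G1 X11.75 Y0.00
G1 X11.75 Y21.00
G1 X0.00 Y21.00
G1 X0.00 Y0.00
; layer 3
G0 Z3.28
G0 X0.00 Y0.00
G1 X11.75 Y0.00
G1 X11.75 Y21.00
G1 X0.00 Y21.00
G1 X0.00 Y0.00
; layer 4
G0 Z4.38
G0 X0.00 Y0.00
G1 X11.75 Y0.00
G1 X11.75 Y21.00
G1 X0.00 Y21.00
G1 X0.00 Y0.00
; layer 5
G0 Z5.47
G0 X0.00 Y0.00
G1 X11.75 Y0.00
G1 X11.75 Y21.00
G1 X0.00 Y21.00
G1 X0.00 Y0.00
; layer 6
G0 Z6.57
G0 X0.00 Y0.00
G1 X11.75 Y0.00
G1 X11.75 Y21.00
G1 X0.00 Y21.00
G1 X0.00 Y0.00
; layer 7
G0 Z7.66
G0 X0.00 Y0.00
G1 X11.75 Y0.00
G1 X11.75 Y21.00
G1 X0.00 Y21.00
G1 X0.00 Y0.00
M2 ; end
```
solid part
  facet normal 0.0000 0.0000 -1.0000
    outer loop
      vertex 11.75 21.00 0.00
      vertex 11.75 0.00 0.00
      vertex 0.00 0.00 0.00
    endloop
  endfacet
  facet normal 0.0000 0.0000 -1.0000
    outer loop
      vertex 0.00 21.00 0.00
      vertex 11.75 21.00 0.00
      vertex 0.00 0.00 0.00
    endloop
  endfacet
  facet normal 0.0000 0.0000 1.0000
    outer loop
      vertex 0.00 0.00 7.66
      vertex 11.75 0.00 7.66
      vertex 11.75 21.00 7.66
    endloop
  endfacet
  facet normal 0.0000 0.0000 1.0000
    outer loop
      vertex 0.00 0.00 7.66
      vertex 11.75 21.00 7.66
      vertex 0.00 21.00 7.66
    endloop
  endfacet
  facet normal 0.0000 -1.0000 0.0000
    outer loop
      vertex 0.00 0.00 0.00
      vertex 11.75 0.00 0.00
      vertex 11.75 0.00 7.66
    endloop
  endfacet
  facet normal 0.0000 -1.0000 0.0000
    outer loop
      vertex 0.00 0.00 0.00
      vertex 11.75 0.00 7.66
      vertex 0.00 0.00 7.66
    endloop
  endfacet
  facet normal 0.0000 1.0000 0.0000
    outer loop
      vertex 11.75 21.00 7.66
      vertex 11.75 21.00 0.00
      vertex 0.00 21.00 0.00
    endloop
  endfacet
  facet normal 0.0000 1.0000 0.0000
    outer loop
      vertex 0.00 21.00 7.66
      vertex 11.75 21.00 7.66
      vertex 0.00 21.00 0.00
    endloop
  endfacet
  facet normal -1.0000 0.0000 0.0000
    outer loop
      vertex 0.00 21.00 7.66
      vertex 0.00 21.00 0.00
      vertex 0.00 0.00 0.00
    endloop
  endfacet
  facet normal -1.0000 0.0000 0.0000
    outer loop
      vertex 0.00 0.00 7.66
      vertex 0.00 21.00 7.66
      vertex 0.00 0.00 0.00
    endloop
  endfacet
  facet normal 1.0000 0.0000 0.0000
    outer loop
      vertex 11.75 0.00 0.00
      vertex 11.75 21.00 0.00
      vertex 11.75 21.00 7.66
    endloop
  endfacet
  facet normal 1.0000 0.0000 0.0000
    outer loop
      vertex 11.75 0.00 0.00
      vertex 11.75 21.00 7.66
      vertex 11.75 0.00 7.66
    endloop
  endfacet
endsolid part

The G0 Z moves step by Δz≈1.09 mm. Every layer's G1 loop is the same polygon, so the solid is a straight extrusion of it from z=0 to z≈7.66. Closing with flat bottom and top caps and triangulating gives 12 facets — a rectangular box, roughly 11.8 × 21 mm footprint and 7.66 mm tall.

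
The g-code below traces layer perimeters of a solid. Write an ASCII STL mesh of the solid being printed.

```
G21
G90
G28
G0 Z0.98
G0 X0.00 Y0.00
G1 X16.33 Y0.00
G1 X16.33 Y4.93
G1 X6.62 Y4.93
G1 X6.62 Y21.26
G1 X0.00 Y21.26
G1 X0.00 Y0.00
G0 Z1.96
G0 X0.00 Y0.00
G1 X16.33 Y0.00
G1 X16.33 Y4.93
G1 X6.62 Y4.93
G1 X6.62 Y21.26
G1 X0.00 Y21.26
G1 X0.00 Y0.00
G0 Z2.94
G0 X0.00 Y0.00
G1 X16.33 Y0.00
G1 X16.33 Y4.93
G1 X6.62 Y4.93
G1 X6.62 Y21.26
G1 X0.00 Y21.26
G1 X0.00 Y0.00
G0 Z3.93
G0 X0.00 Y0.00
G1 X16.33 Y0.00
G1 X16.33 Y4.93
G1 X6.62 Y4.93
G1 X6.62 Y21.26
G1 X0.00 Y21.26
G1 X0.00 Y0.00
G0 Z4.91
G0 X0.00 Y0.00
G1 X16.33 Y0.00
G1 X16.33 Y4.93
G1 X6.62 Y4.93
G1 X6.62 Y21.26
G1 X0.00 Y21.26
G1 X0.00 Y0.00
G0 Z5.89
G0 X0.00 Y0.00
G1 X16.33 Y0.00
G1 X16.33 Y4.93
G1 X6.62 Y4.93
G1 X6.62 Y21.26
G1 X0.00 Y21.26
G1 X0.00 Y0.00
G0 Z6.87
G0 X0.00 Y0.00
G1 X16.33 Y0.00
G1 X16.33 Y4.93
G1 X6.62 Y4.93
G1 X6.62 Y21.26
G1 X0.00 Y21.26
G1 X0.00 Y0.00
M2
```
solid part
  facet normal 0.0000 0.0000 -1.0000
    outer loop
      vertex 16.33 4.93 0.00
      vertex 16.33 0.00 0.00
      vertex 0.00 0.00 0.00
    endloop
  endfacet
  facet normal 0.0000 0.0000 -1.0000
    outer loop
      vertex 6.62 4.93 0.00
      vertex 16.33 4.93 0.00
      vertex 0.00 0.00 0.00
    endloop
  endfacet
  facet normal 0.0000 0.0000 -1.0000
    outer loop
      vertex 6.62 21.26 0.00
      vertex 6.62 4.93 0.00
      vertex 0.00 0.00 0.00
    endloop
  endfacet
  facet normal 0.0000 0.0000 -1.0000
    outer loop
      vertex 0.00 21.26 0.00
      vertex 6.62 21.26 0.00
      vertex 0.00 0.00 0.00
    endloop
  endfacet
  facet normal 0.0000 0.0000 1.0000
    outer loop
      vertex 0.00 0.00 6.87
      vertex 16.33 0.00 6.87
      vertex 16.33 4.93 6.87
    endloop
  endfacet
  facet normal 0.0000 0.0000 1.0000
    outer loop
      vertex 0.00 0.00 6.87
      vertex 16.33 4.93 6.87
      vertex 6.62 4.93 6.87
    endloop
  endfacet
  facet normal 0.0000 0.0000 1.0000
    outer loop
      vertex 0.00 0.00 6.87
      vertex 6.62 4.93 6.87
      vertex 6.62 21.26 6.87
    endloop
  endfacet
  facet normal 0.0000 0.0000 1.0000
    outer loop
      vertex 0.00 0.00 6.87
      vertex 6.62 21.26 6.87
      vertex 0.00 21.26 6.87
    endloop
  endfacet
  facet normal 0.0000 -1.0000 0.0000
    outer loop
      vertex 0.00 0.00 0.00
      vertex 16.33 0.00 0.00
      vertex 16.33 0.00 6.87
    endloop
  endfacet
  facet normal 0.0000 -1.0000 0.0000
    outer loop
      vertex 0.00 0.00 0.00
      vertex 16.33 0.00 6.87
      vertex 0.00 0.00 6.87
    endloop
  endfacet
  facet normal 1.0000 0.0000 0.0000
    outer loop
      vertex 16.33 0.00 0.00
      vertex 16.33 4.93 0.00
      vertex 16.33 4.93 6.87
    endloop
  endfacet
  facet normal 1.0000 0.0000 0.0000
    outer loop
      vertex 16.33 0.00 0.00
      vertex 16.33 4.93 6.87
      vertex 16.33 0.00 6.87
    endloop
  endfacet
  facet normal 0.0000 1.0000 0.0000
    outer loop
      vertex 16.33 4.93 0.00
      vertex 6.62 4.93 0.00
      vertex 6.62 4.93 6.87
    endloop
  endfacet
  facet normal 0.0000 1.0000 0.0000
    outer loop
      vertex 16.33 4.93 0.00
      vertex 6.62 4.93 6.87
      vertex 16.33 4.93 6.87
    endloop
  endfacet
  facet normal 1.0000 0.0000 0.0000
    outer loop
      vertex 6.62 4.93 0.00
      vertex 6.62 21.26 0.00
      vertex 6.62 21.26 6.87
    endloop
  endfacet
  facet normal 1.0000 0.0000 0.0000
    outer loop
      vertex 6.62 4.93 0.00
      vertex 6.62 21.26 6.87
      vertex 6.62 4.93 6.87
    endloop
  endfacet
  facet normal 0.0000 1.0000 0.0000
    outer loop
      vertex 6.62 21.26 0.00
      vertex 0.00 21.26 0.00
      vertex 0.00 21.26 6.87
    endloop
  endfacet
  facet normal 0.0000 1.0000 0.0000
    outer loop
      vertex 6.62 21.26 0.00
      vertex 0.00 21.26 6.87
      vertex 6.62 21.26 6.87
    endloop
  endfacet
  facet normal -1.0000 0.0000 0.0000
    outer loop
      vertex 0.00 21.26 0.00
      vertex 0.00 0.00 0.00
      vertex 0.00 0.00 6.87
    endloop
  endfacet
  facet normal -1.0000 0.0000 0.0000
    outer loop
      vertex 0.00 21.26 0.00
      vertex 0.00 0.00 6.87
      vertex 0.00 21.26 6.87
    endloop
  endfacet
endsolid part

The G0 Z moves step by Δz≈0.98 mm. Every layer's G1 loop is the same polygon, so the solid is a straight extrusion of it from z=0 to z≈6.87. Closing with flat bottom and top caps and triangulating gives 20 facets — an L-shaped prism: outer 16.3 × 21.3 mm, arm thicknesses ≈ 4.93 mm (horizontal) and 6.62 mm (vertical), extruded 6.87 mm in z.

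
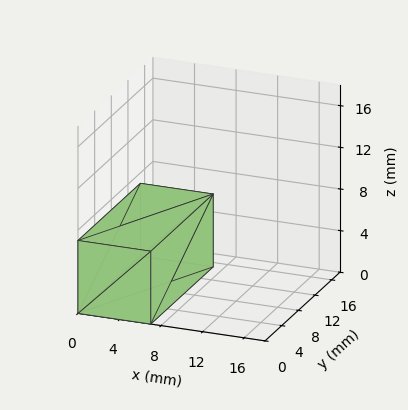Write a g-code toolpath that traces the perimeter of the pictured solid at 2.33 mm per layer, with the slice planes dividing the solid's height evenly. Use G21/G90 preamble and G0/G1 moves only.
Reading the render: the shape is a rectangular box, roughly 7 × 15 mm footprint and 7 mm tall (dimensions read to the nearest mm from the axis ticks). For the g-code, the solid's height is divided into equal slices at the stated Δz and each level perimeter traced with G1 moves after a G0 lift.

; perimeter-only toolpath
G21 ; units = mm
G90 ; absolute positioning
G28 ; home
; layer 1
G0 Z2.33
G0 X0.00 Y0.00
G1 X7.00 Y0.00
G1 X7.00 Y15.00
G1 X0.00 Y15.00
G1 X0.00 Y0.00
; layer 2
G0 Z4.67
G0 X0.00 Y0.00
G1 X7.00 Y0.00
G1 X7.00 Y15.00
G1 X0.00 Y15.00
G1 X0.00 Y0.00
; layer 3
G0 Z7.00
G0 X0.00 Y0.00
G1 X7.00 Y0.00
G1 X7.00 Y15.00
G1 X0.00 Y15.00
G1 X0.00 Y0.00
M2 ; end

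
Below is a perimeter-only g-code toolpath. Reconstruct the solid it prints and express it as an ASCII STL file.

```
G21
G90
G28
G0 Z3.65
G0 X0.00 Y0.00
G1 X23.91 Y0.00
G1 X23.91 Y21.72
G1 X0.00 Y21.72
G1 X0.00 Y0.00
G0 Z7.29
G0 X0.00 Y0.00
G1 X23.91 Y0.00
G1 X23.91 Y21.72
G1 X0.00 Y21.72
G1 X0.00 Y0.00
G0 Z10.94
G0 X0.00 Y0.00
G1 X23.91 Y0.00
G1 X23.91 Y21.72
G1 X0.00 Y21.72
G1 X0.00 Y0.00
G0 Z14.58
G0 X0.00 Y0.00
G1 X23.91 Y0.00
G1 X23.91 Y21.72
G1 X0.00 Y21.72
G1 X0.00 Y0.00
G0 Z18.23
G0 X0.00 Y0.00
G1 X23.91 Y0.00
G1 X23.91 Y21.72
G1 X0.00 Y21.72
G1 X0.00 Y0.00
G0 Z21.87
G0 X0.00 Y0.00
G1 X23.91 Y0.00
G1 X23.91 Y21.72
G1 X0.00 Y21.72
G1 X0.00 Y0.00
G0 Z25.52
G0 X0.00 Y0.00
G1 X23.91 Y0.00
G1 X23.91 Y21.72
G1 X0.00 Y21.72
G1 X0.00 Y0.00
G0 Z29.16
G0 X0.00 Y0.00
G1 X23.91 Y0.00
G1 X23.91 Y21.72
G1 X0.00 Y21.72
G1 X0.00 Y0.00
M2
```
solid part
  facet normal 0.0000 0.0000 -1.0000
    outer loop
      vertex 23.91 21.72 0.00
      vertex 23.91 0.00 0.00
      vertex 0.00 0.00 0.00
    endloop
  endfacet
  facet normal 0.0000 0.0000 -1.0000
    outer loop
      vertex 0.00 21.72 0.00
      vertex 23.91 21.72 0.00
      vertex 0.00 0.00 0.00
    endloop
  endfacet
  facet normal 0.0000 0.0000 1.0000
    outer loop
      vertex 0.00 0.00 29.16
      vertex 23.91 0.00 29.16
      vertex 23.91 21.72 29.16
    endloop
  endfacet
  facet normal 0.0000 0.0000 1.0000
    outer loop
      vertex 0.00 0.00 29.16
      vertex 23.91 21.72 29.16
      vertex 0.00 21.72 29.16
    endloop
  endfacet
  facet normal 0.0000 -1.0000 0.0000
    outer loop
      vertex 0.00 0.00 0.00
      vertex 23.91 0.00 0.00
      vertex 23.91 0.00 29.16
    endloop
  endfacet
  facet normal 0.0000 -1.0000 0.0000
    outer loop
      vertex 0.00 0.00 0.00
      vertex 23.91 0.00 29.16
      vertex 0.00 0.00 29.16
    endloop
  endfacet
  facet normal 0.0000 1.0000 0.0000
    outer loop
      vertex 23.91 21.72 29.16
      vertex 23.91 21.72 0.00
      vertex 0.00 21.72 0.00
    endloop
  endfacet
  facet normal 0.0000 1.0000 0.0000
    outer loop
      vertex 0.00 21.72 29.16
      vertex 23.91 21.72 29.16
      vertex 0.00 21.72 0.00
    endloop
  endfacet
  facet normal -1.0000 0.0000 0.0000
    outer loop
      vertex 0.00 21.72 29.16
      vertex 0.00 21.72 0.00
      vertex 0.00 0.00 0.00
    endloop
  endfacet
  facet normal -1.0000 0.0000 0.0000
    outer loop
      vertex 0.00 0.00 29.16
      vertex 0.00 21.72 29.16
      vertex 0.00 0.00 0.00
    endloop
  endfacet
  facet normal 1.0000 0.0000 0.0000
    outer loop
      vertex 23.91 0.00 0.00
      vertex 23.91 21.72 0.00
      vertex 23.91 21.72 29.16
    endloop
  endfacet
  facet normal 1.0000 0.0000 0.0000
    outer loop
      vertex 23.91 0.00 0.00
      vertex 23.91 21.72 29.16
      vertex 23.91 0.00 29.16
    endloop
  endfacet
endsolid part

The G0 Z moves step by Δz≈3.65 mm. Every layer's G1 loop is the same polygon, so the solid is a straight extrusion of it from z=0 to z≈29.2. Closing with flat bottom and top caps and triangulating gives 12 facets — a rectangular box, roughly 23.9 × 21.7 mm footprint and 29.2 mm tall.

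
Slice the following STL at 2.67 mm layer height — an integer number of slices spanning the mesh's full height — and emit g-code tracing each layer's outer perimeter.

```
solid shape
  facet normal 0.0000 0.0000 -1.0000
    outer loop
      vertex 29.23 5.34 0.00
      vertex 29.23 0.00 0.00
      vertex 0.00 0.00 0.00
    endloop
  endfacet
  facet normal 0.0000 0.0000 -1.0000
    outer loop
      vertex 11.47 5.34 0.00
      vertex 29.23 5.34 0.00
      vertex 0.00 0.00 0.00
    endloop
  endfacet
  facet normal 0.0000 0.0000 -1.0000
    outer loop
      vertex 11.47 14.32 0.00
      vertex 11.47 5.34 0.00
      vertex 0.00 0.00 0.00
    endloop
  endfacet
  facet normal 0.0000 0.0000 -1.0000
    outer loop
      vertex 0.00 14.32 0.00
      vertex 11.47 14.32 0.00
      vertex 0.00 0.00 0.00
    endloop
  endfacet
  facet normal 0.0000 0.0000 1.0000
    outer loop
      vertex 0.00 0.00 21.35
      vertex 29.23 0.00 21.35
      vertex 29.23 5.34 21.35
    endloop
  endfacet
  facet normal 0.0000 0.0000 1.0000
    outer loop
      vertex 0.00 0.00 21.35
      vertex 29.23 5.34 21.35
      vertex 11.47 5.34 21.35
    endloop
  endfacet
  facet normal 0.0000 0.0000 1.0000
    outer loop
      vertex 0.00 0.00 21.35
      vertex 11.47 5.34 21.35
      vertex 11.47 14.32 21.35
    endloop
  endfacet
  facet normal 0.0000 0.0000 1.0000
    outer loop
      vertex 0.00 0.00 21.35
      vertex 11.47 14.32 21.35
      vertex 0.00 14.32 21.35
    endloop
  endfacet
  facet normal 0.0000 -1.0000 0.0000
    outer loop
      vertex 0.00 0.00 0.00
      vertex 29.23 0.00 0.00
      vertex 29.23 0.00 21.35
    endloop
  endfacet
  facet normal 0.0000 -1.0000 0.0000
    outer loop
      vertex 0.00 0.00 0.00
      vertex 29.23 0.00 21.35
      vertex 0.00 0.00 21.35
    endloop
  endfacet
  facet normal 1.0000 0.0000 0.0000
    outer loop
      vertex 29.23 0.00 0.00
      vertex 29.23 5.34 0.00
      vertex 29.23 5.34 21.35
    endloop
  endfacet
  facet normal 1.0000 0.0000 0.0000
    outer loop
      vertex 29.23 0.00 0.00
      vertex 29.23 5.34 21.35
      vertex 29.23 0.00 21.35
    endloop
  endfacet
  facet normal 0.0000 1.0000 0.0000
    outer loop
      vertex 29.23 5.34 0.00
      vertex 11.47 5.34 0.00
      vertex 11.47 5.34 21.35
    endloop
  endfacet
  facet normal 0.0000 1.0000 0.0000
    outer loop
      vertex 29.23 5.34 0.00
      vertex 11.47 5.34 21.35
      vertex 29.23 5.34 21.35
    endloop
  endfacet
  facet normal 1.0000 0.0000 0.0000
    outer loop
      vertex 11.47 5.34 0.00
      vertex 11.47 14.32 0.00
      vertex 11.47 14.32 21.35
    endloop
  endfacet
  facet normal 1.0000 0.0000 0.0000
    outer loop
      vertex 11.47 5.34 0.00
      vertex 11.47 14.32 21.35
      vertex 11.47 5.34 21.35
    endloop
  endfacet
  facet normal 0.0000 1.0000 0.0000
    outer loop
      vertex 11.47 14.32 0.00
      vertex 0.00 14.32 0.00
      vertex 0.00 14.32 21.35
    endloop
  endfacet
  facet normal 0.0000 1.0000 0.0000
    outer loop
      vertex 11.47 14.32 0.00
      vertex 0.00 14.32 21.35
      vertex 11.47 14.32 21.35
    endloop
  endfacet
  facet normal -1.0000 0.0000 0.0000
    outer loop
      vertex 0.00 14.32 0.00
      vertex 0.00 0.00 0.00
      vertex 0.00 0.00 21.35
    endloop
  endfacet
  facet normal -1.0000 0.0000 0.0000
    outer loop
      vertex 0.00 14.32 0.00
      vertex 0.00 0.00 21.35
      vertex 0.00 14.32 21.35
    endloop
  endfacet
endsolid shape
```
; perimeter-only toolpath
G21 ; units = mm
G90 ; absolute positioning
G28 ; home
; layer 1
G0 Z2.67
G0 X0.00 Y0.00
G1 X29.23 Y0.00
G1 X29.23 Y5.34
G1 X11.47 Y5.34
G1 X11.47 Y14.32
G1 X0.00 Y14.32
G1 X0.00 Y0.00
; layer 2
G0 Z5.34
G0 X0.00 Y0.00
G1 X29.23 Y0.00
G1 X29.23 Y5.34
G1 X11.47 Y5.34
G1 X11.47 Y14.32
G1 X0.00 Y14.32
G1 X0.00 Y0.00
; layer 3
G0 Z8.01
G0 X0.00 Y0.00
G1 X29.23 Y0.00
G1 X29.23 Y5.34
G1 X11.47 Y5.34
G1 X11.47 Y14.32
G1 X0.00 Y14.32
G1 X0.00 Y0.00
; layer 4
G0 Z10.68
G0 X0.00 Y0.00
G1 X29.23 Y0.00
G1 X29.23 Y5.34
G1 X11.47 Y5.34
G1 X11.47 Y14.32
G1 X0.00 Y14.32
G1 X0.00 Y0.00
; layer 5
G0 Z13.34
G0 X0.00 Y0.00
G1 X29.23 Y0.00
G1 X29.23 Y5.34
G1 X11.47 Y5.34
G1 X11.47 Y14.32
G1 X0.00 Y14.32
G1 X0.00 Y0.00
; layer 6
G0 Z16.01
G0 X0.00 Y0.00
G1 X29.23 Y0.00
G1 X29.23 Y5.34
G1 X11.47 Y5.34
G1 X11.47 Y14.32
G1 X0.00 Y14.32
G1 X0.00 Y0.00
; layer 7
G0 Z18.68
G0 X0.00 Y0.00
G1 X29.23 Y0.00
G1 X29.23 Y5.34
G1 X11.47 Y5.34
G1 X11.47 Y14.32
G1 X0.00 Y14.32
G1 X0.00 Y0.00
; layer 8
G0 Z21.35
G0 X0.00 Y0.00
G1 X29.23 Y0.00
G1 X29.23 Y5.34
G1 X11.47 Y5.34
G1 X11.47 Y14.32
G1 X0.00 Y14.32
G1 X0.00 Y0.00
M2 ; end

The solid is an L-shaped prism: outer 29.2 × 14.3 mm, arm thicknesses ≈ 5.34 mm (horizontal) and 11.5 mm (vertical), extruded 21.4 mm in z. Slicing at Δz = 2.67 mm — 8 equal slices spanning the solid's height, so layer i sits at z = i·h/8 — gives 8 non-empty perimeters. Each is a 6-segment closed polygon; G0 lifts to the layer z and rapids to the start vertex, then G1 traces the edges.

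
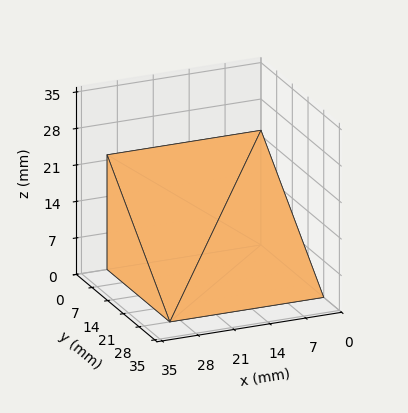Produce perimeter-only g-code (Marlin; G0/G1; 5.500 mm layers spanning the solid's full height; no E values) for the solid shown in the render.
Reading the render: the shape is a wedge (ramp): 30 × 28 mm base, rising to 22 mm along the y=0 edge and sloping linearly to z=0 at y=28 (dimensions read to the nearest mm from the axis ticks). For the g-code, the solid's height is divided into equal slices at the stated Δz and each level perimeter traced with G1 moves after a G0 lift.

; perimeter-only toolpath
G21 ; units = mm
G90 ; absolute positioning
G28 ; home
; layer 1
G0 Z5.500
G0 X0.000 Y0.000
G1 X30.000 Y0.000
G1 X30.000 Y21.000
G1 X0.000 Y21.000
G1 X0.000 Y0.000
; layer 2
G0 Z11.000
G0 X0.000 Y0.000
G1 X30.000 Y0.000
G1 X30.000 Y14.000
G1 X0.000 Y14.000
G1 X0.000 Y0.000
; layer 3
G0 Z16.500
G0 X0.000 Y0.000
G1 X30.000 Y0.000
G1 X30.000 Y7.000
G1 X0.000 Y7.000
G1 X0.000 Y0.000
M2 ; end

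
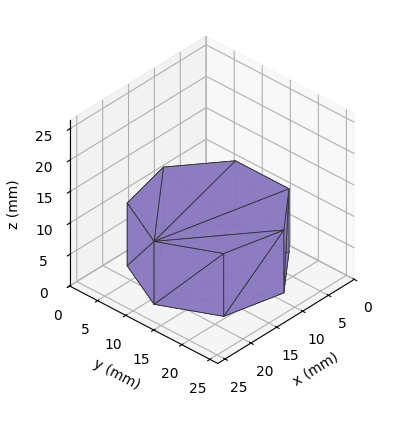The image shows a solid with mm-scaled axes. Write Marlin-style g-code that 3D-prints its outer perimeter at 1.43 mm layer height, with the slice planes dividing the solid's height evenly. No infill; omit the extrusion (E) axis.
Reading the render: the shape is a regular 7-sided prism (a cylinder approximated with 7 flat sides), circumscribed radius ≈ 11 mm, height ≈ 10 mm (dimensions read to the nearest mm from the axis ticks). For the g-code, the solid's height is divided into equal slices at the stated Δz and each level perimeter traced with G1 moves after a G0 lift.

; perimeter-only toolpath
G21 ; units = mm
G90 ; absolute positioning
G28 ; home
; layer 1
G0 Z1.43
G0 X22.00 Y11.00
G1 X17.86 Y19.60
G1 X8.55 Y21.72
G1 X1.09 Y15.77
G1 X1.09 Y6.23
G1 X8.55 Y0.28
G1 X17.86 Y2.40
G1 X22.00 Y11.00
; layer 2
G0 Z2.86
G0 X22.00 Y11.00
G1 X17.86 Y19.60
G1 X8.55 Y21.72
G1 X1.09 Y15.77
G1 X1.09 Y6.23
G1 X8.55 Y0.28
G1 X17.86 Y2.40
G1 X22.00 Y11.00
; layer 3
G0 Z4.29
G0 X22.00 Y11.00
G1 X17.86 Y19.60
G1 X8.55 Y21.72
G1 X1.09 Y15.77
G1 X1.09 Y6.23
G1 X8.55 Y0.28
G1 X17.86 Y2.40
G1 X22.00 Y11.00
; layer 4
G0 Z5.71
G0 X22.00 Y11.00
G1 X17.86 Y19.60
G1 X8.55 Y21.72
G1 X1.09 Y15.77
G1 X1.09 Y6.23
G1 X8.55 Y0.28
G1 X17.86 Y2.40
G1 X22.00 Y11.00
; layer 5
G0 Z7.14
G0 X22.00 Y11.00
G1 X17.86 Y19.60
G1 X8.55 Y21.72
G1 X1.09 Y15.77
G1 X1.09 Y6.23
G1 X8.55 Y0.28
G1 X17.86 Y2.40
G1 X22.00 Y11.00
; layer 6
G0 Z8.57
G0 X22.00 Y11.00
G1 X17.86 Y19.60
G1 X8.55 Y21.72
G1 X1.09 Y15.77
G1 X1.09 Y6.23
G1 X8.55 Y0.28
G1 X17.86 Y2.40
G1 X22.00 Y11.00
; layer 7
G0 Z10.00
G0 X22.00 Y11.00
G1 X17.86 Y19.60
G1 X8.55 Y21.72
G1 X1.09 Y15.77
G1 X1.09 Y6.23
G1 X8.55 Y0.28
G1 X17.86 Y2.40
G1 X22.00 Y11.00
M2 ; end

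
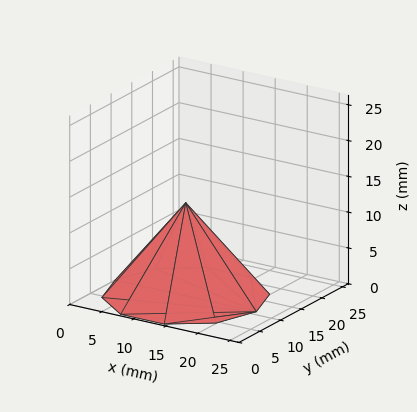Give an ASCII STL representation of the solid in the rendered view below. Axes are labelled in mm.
Reading the render: the shape is a regular 10-sided pyramid, base circumscribed radius ≈ 11 mm, apex at z ≈ 13 mm (dimensions read to the nearest mm from the axis ticks). For the STL, each face is triangulated and given an outward normal.

solid part
  facet normal 0.0000 0.0000 -1.0000
    outer loop
      vertex 14.399 21.462 0.000
      vertex 19.899 17.466 0.000
      vertex 22.000 11.000 0.000
    endloop
  endfacet
  facet normal 0.0000 0.0000 -1.0000
    outer loop
      vertex 7.601 21.462 0.000
      vertex 14.399 21.462 0.000
      vertex 22.000 11.000 0.000
    endloop
  endfacet
  facet normal 0.0000 0.0000 -1.0000
    outer loop
      vertex 2.101 17.466 0.000
      vertex 7.601 21.462 0.000
      vertex 22.000 11.000 0.000
    endloop
  endfacet
  facet normal 0.0000 0.0000 -1.0000
    outer loop
      vertex 0.000 11.000 0.000
      vertex 2.101 17.466 0.000
      vertex 22.000 11.000 0.000
    endloop
  endfacet
  facet normal 0.0000 0.0000 -1.0000
    outer loop
      vertex 2.101 4.534 0.000
      vertex 0.000 11.000 0.000
      vertex 22.000 11.000 0.000
    endloop
  endfacet
  facet normal 0.0000 0.0000 -1.0000
    outer loop
      vertex 7.601 0.538 0.000
      vertex 2.101 4.534 0.000
      vertex 22.000 11.000 0.000
    endloop
  endfacet
  facet normal 0.0000 0.0000 -1.0000
    outer loop
      vertex 14.399 0.538 0.000
      vertex 7.601 0.538 0.000
      vertex 22.000 11.000 0.000
    endloop
  endfacet
  facet normal 0.0000 0.0000 -1.0000
    outer loop
      vertex 19.899 4.534 0.000
      vertex 14.399 0.538 0.000
      vertex 22.000 11.000 0.000
    endloop
  endfacet
  facet normal 0.7409 0.2408 0.6269
    outer loop
      vertex 22.000 11.000 0.000
      vertex 19.899 17.466 0.000
      vertex 11.000 11.000 13.000
    endloop
  endfacet
  facet normal 0.4579 0.6303 0.6270
    outer loop
      vertex 19.899 17.466 0.000
      vertex 14.399 21.462 0.000
      vertex 11.000 11.000 13.000
    endloop
  endfacet
  facet normal 0.0000 0.7791 0.6270
    outer loop
      vertex 14.399 21.462 0.000
      vertex 7.601 21.462 0.000
      vertex 11.000 11.000 13.000
    endloop
  endfacet
  facet normal -0.4579 0.6303 0.6270
    outer loop
      vertex 7.601 21.462 0.000
      vertex 2.101 17.466 0.000
      vertex 11.000 11.000 13.000
    endloop
  endfacet
  facet normal -0.7409 0.2408 0.6269
    outer loop
      vertex 2.101 17.466 0.000
      vertex 0.000 11.000 0.000
      vertex 11.000 11.000 13.000
    endloop
  endfacet
  facet normal -0.7409 -0.2408 0.6269
    outer loop
      vertex 0.000 11.000 0.000
      vertex 2.101 4.534 0.000
      vertex 11.000 11.000 13.000
    endloop
  endfacet
  facet normal -0.4579 -0.6303 0.6270
    outer loop
      vertex 2.101 4.534 0.000
      vertex 7.601 0.538 0.000
      vertex 11.000 11.000 13.000
    endloop
  endfacet
  facet normal 0.0000 -0.7791 0.6270
    outer loop
      vertex 7.601 0.538 0.000
      vertex 14.399 0.538 0.000
      vertex 11.000 11.000 13.000
    endloop
  endfacet
  facet normal 0.4579 -0.6303 0.6270
    outer loop
      vertex 14.399 0.538 0.000
      vertex 19.899 4.534 0.000
      vertex 11.000 11.000 13.000
    endloop
  endfacet
  facet normal 0.7409 -0.2408 0.6269
    outer loop
      vertex 19.899 4.534 0.000
      vertex 22.000 11.000 0.000
      vertex 11.000 11.000 13.000
    endloop
  endfacet
endsolid part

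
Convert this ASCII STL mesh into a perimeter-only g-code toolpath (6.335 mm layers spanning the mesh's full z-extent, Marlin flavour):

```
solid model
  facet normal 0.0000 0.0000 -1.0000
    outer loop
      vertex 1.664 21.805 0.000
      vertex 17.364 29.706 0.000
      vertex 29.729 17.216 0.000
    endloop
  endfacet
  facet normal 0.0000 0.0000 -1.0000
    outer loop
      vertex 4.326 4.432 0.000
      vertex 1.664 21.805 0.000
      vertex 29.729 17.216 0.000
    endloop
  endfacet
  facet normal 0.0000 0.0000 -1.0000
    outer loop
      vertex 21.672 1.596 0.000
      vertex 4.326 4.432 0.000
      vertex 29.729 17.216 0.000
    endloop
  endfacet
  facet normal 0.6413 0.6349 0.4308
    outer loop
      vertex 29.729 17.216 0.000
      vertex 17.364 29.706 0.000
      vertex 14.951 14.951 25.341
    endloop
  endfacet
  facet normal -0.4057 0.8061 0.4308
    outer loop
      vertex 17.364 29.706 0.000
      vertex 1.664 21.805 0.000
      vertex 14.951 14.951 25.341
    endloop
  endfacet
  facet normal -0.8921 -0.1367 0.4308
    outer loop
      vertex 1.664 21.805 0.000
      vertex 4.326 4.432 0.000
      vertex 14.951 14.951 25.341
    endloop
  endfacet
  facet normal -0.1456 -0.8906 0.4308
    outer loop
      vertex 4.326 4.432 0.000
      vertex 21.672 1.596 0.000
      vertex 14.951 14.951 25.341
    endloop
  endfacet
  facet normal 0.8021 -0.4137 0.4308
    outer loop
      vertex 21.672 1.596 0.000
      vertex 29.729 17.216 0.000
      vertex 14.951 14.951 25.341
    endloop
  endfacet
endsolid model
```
; perimeter-only toolpath
G21 ; units = mm
G90 ; absolute positioning
G28 ; home
; layer 1
G0 Z6.335
G0 X26.035 Y16.650
G1 X16.761 Y26.017
G1 X4.986 Y20.091
G1 X6.982 Y7.062
G1 X19.992 Y4.935
G1 X26.035 Y16.650
; layer 2
G0 Z12.671
G0 X22.340 Y16.084
G1 X16.157 Y22.328
G1 X8.308 Y18.378
G1 X9.639 Y9.692
G1 X18.312 Y8.274
G1 X22.340 Y16.084
; layer 3
G0 Z19.006
G0 X18.646 Y15.517
G1 X15.554 Y18.640
G1 X11.629 Y16.665
G1 X12.295 Y12.321
G1 X16.631 Y11.612
G1 X18.646 Y15.517
M2 ; end

The solid is a regular 5-sided pyramid, base circumscribed radius ≈ 15 mm, apex at z ≈ 25.3 mm. Slicing at Δz = 6.335 mm — 4 equal slices spanning the solid's height, so layer i sits at z = i·h/4 — gives 3 non-empty perimeters. Each is a 5-segment closed polygon; G0 lifts to the layer z and rapids to the start vertex, then G1 traces the edges. The cross-section shrinks linearly with z (the slice at the apex is degenerate and omitted).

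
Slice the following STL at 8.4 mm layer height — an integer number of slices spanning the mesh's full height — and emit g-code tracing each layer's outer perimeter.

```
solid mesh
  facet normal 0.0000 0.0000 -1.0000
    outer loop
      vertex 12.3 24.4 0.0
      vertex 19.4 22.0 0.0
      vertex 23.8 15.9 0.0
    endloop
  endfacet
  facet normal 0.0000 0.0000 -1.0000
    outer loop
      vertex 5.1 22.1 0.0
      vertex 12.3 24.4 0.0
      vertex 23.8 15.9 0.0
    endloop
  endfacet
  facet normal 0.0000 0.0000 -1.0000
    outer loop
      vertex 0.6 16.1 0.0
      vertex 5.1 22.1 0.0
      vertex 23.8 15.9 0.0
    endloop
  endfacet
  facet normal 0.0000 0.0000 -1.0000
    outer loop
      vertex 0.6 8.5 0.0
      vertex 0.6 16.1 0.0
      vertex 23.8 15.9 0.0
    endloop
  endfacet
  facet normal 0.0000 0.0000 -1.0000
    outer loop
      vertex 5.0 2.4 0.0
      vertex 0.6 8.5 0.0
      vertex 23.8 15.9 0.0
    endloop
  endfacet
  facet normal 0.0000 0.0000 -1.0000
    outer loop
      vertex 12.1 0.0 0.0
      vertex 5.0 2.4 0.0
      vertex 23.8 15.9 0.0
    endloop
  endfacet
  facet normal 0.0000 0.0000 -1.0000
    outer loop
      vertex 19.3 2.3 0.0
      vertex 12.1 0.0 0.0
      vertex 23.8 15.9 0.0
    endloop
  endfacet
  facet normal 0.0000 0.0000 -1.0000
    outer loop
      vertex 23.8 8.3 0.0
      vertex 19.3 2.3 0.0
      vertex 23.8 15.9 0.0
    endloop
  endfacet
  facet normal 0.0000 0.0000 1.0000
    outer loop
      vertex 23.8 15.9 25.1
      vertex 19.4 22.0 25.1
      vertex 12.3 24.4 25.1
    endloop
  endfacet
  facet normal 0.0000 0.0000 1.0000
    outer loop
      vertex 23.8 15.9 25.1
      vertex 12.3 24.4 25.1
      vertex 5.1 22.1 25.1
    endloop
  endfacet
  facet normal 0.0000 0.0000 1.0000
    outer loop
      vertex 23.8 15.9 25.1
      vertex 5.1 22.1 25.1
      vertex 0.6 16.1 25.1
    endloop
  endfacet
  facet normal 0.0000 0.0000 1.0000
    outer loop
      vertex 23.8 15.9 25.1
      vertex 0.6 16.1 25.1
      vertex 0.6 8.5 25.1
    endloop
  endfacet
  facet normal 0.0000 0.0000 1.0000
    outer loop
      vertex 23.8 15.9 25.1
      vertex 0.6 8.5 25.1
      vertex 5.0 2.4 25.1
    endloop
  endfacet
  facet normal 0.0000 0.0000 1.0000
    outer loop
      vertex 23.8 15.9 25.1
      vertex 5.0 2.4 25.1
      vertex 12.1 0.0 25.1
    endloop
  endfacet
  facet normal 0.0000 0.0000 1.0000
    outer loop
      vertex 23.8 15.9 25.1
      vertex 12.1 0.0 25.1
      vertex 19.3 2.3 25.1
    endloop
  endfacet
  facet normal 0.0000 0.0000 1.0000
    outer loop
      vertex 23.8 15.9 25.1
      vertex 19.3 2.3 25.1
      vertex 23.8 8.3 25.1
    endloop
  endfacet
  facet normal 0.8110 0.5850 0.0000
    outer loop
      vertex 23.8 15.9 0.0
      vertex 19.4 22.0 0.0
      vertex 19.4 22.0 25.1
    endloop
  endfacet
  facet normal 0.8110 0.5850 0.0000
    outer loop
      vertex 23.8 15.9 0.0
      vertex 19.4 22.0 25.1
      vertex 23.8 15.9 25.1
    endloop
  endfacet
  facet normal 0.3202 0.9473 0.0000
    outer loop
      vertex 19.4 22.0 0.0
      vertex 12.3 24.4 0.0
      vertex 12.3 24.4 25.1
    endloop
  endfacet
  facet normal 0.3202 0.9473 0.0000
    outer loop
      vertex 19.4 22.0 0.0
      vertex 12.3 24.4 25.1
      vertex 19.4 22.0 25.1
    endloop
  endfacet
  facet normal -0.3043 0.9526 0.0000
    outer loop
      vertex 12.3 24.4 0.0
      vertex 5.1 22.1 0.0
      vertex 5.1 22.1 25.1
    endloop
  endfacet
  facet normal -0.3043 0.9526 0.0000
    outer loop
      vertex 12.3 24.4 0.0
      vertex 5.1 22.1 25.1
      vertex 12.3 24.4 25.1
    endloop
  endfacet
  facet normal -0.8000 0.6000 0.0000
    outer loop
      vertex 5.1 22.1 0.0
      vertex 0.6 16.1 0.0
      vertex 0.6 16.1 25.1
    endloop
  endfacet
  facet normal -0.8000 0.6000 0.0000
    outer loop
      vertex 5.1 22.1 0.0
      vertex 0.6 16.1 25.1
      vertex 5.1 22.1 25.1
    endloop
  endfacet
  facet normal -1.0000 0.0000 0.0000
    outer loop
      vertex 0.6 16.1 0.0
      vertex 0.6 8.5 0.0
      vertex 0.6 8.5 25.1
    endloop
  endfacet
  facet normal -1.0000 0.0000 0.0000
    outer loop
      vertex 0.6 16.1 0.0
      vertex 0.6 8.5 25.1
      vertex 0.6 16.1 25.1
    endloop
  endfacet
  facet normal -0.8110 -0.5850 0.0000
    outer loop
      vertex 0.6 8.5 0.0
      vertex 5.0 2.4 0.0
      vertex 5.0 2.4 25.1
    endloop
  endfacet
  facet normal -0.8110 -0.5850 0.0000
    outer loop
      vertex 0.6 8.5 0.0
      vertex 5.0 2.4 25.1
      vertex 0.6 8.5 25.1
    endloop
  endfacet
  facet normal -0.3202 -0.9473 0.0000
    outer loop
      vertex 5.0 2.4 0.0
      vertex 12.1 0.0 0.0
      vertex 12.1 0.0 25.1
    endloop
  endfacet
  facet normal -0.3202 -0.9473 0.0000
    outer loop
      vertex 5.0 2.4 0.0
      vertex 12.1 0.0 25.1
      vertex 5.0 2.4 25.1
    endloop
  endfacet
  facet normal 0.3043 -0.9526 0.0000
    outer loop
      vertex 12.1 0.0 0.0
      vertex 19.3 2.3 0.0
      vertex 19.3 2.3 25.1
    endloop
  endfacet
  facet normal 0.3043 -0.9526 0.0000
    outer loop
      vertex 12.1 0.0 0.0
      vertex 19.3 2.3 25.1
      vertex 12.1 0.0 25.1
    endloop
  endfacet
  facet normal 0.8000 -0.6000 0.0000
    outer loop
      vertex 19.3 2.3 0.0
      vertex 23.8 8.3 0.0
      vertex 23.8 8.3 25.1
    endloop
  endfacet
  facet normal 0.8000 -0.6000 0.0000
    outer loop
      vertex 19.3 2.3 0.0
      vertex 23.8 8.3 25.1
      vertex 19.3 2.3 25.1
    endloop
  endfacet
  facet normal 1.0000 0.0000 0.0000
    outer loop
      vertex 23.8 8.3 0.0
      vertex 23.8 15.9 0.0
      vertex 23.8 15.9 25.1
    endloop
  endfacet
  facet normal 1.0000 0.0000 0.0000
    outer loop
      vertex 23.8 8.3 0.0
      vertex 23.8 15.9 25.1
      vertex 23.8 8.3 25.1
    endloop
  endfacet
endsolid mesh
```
; perimeter-only toolpath
G21 ; units = mm
G90 ; absolute positioning
G28 ; home
; layer 1
G0 Z8.4
G0 X23.8 Y15.9
G1 X19.4 Y22.0
G1 X12.3 Y24.4
G1 X5.1 Y22.1
G1 X0.6 Y16.1
G1 X0.6 Y8.5
G1 X5.0 Y2.4
G1 X12.1 Y0.0
G1 X19.3 Y2.3
G1 X23.8 Y8.3
G1 X23.8 Y15.9
; layer 2
G0 Z16.7
G0 X23.8 Y15.9
G1 X19.4 Y22.0
G1 X12.3 Y24.4
G1 X5.1 Y22.1
G1 X0.6 Y16.1
G1 X0.6 Y8.5
G1 X5.0 Y2.4
G1 X12.1 Y0.0
G1 X19.3 Y2.3
G1 X23.8 Y8.3
G1 X23.8 Y15.9
; layer 3
G0 Z25.1
G0 X23.8 Y15.9
G1 X19.4 Y22.0
G1 X12.3 Y24.4
G1 X5.1 Y22.1
G1 X0.6 Y16.1
G1 X0.6 Y8.5
G1 X5.0 Y2.4
G1 X12.1 Y0.0
G1 X19.3 Y2.3
G1 X23.8 Y8.3
G1 X23.8 Y15.9
M2 ; end

The solid is a regular 10-sided prism (a cylinder approximated with 10 flat sides), circumscribed radius ≈ 12.2 mm, height ≈ 25.1 mm. Slicing at Δz = 8.4 mm — 3 equal slices spanning the solid's height, so layer i sits at z = i·h/3 — gives 3 non-empty perimeters. Each is a 10-segment closed polygon; G0 lifts to the layer z and rapids to the start vertex, then G1 traces the edges.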